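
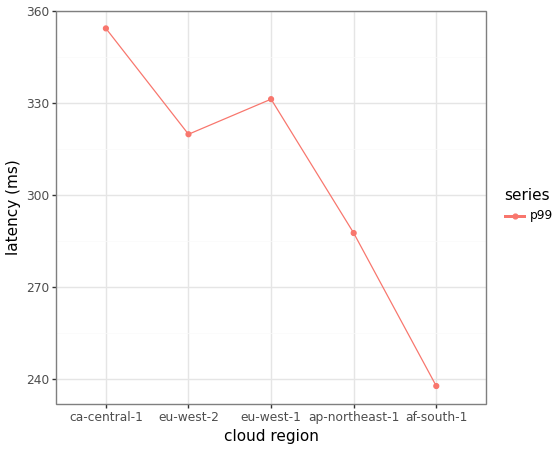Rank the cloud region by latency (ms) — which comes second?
eu-west-1

Top 3: ca-central-1 ≈ 350, eu-west-1 ≈ 330, eu-west-2 ≈ 320.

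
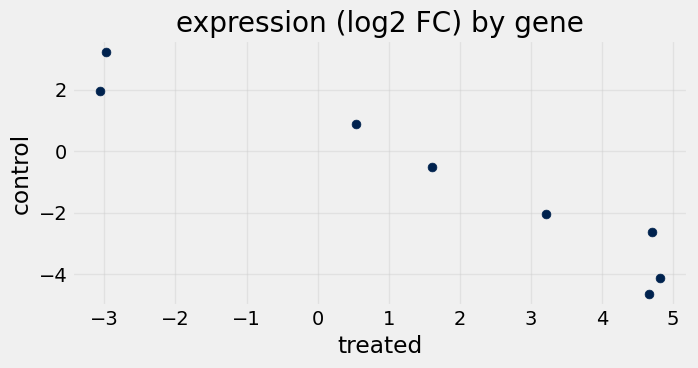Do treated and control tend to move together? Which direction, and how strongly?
Points are negatively correlated; strong (|r| ≈ 1.0).

negative, strong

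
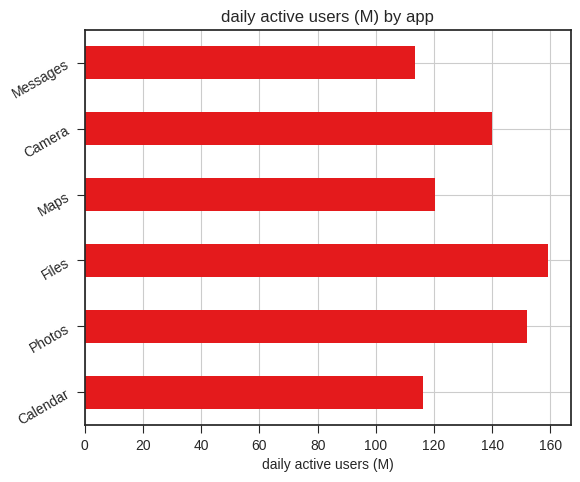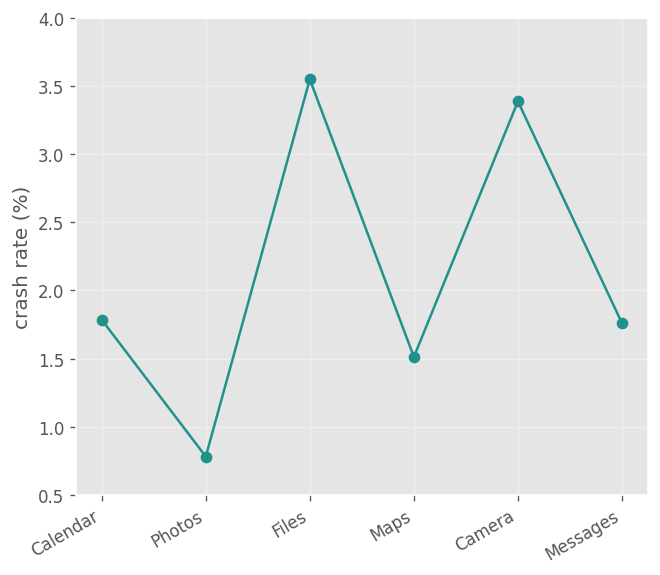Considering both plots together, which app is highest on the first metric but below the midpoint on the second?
Photos

Chart 2 median crash rate (%) ≈ 2; below-median apps: Photos, Maps, Messages. Among those, Photos has the highest daily active users (M) (≈ 160).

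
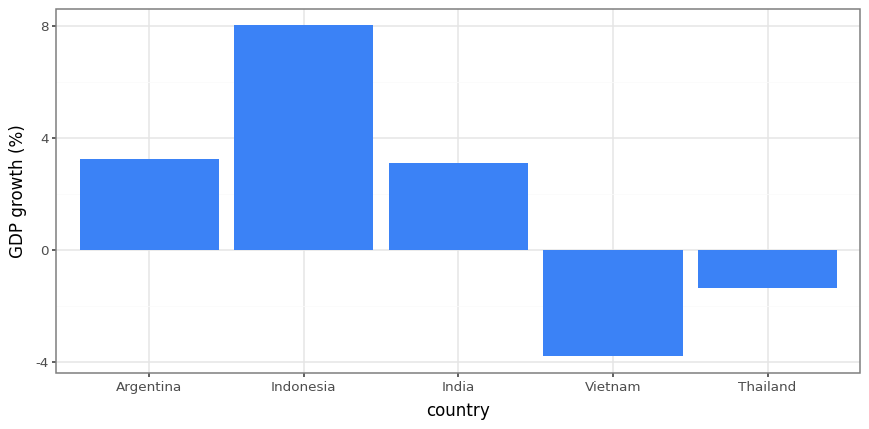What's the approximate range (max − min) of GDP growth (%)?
Max Indonesia ≈ 8, min Vietnam ≈ -4; range ≈ 12.

≈ 12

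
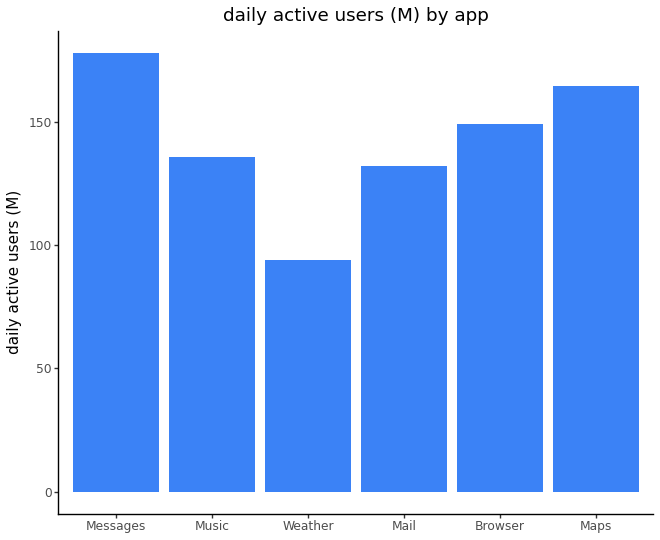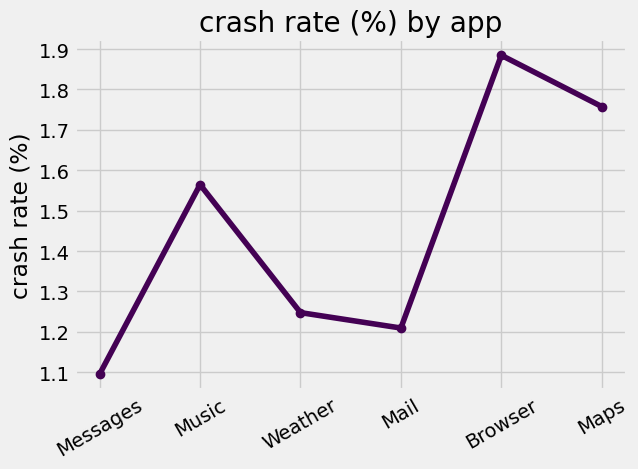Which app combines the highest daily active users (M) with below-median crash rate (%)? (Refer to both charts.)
Chart 2 median crash rate (%) ≈ 1.4; below-median apps: Messages, Weather, Mail. Among those, Messages has the highest daily active users (M) (≈ 180).

Messages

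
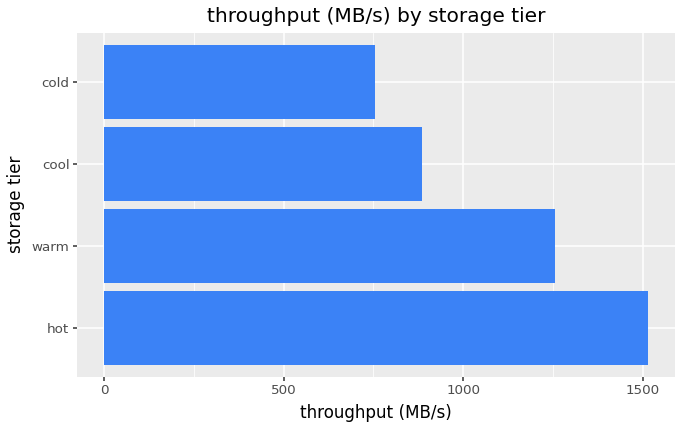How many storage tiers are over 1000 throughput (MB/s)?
2

Above 1000: hot, warm.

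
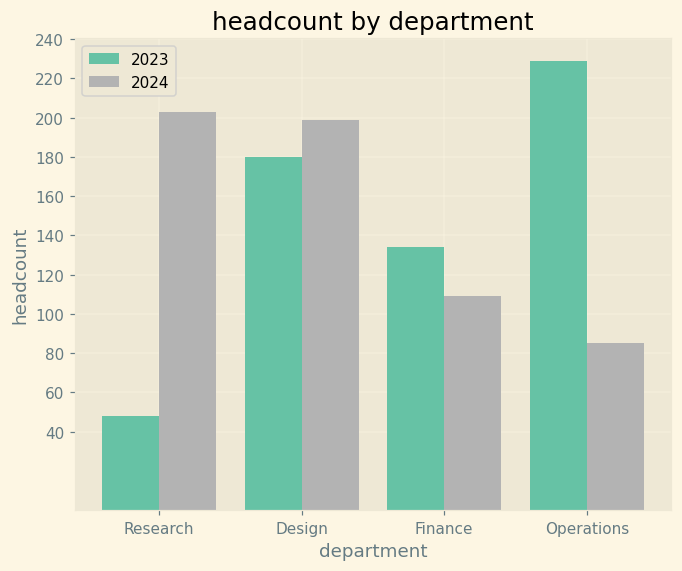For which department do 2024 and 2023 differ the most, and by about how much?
Research, ≈ 160

Research: 2024 ≈ 200, 2023 ≈ 40 → gap ≈ 160. Next-largest (Operations) is only ≈ 140.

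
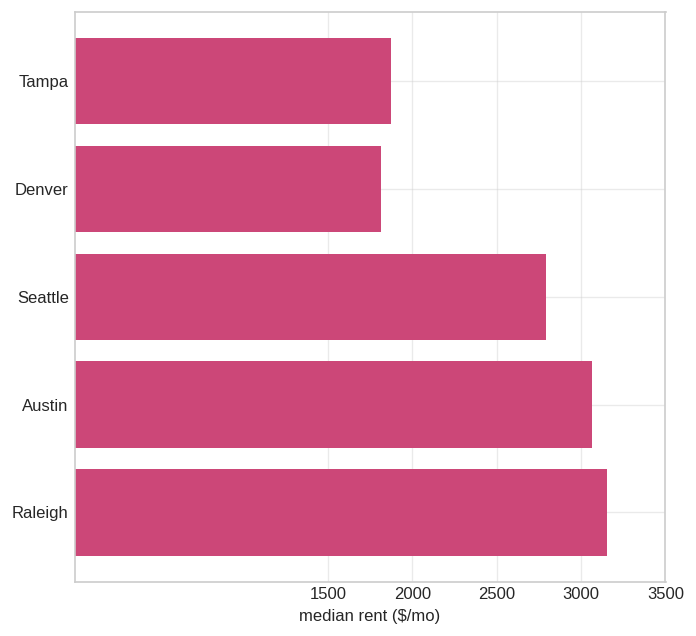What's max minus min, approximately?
≈ 1000

Max Raleigh ≈ 3000, min Denver ≈ 2000; range ≈ 1000.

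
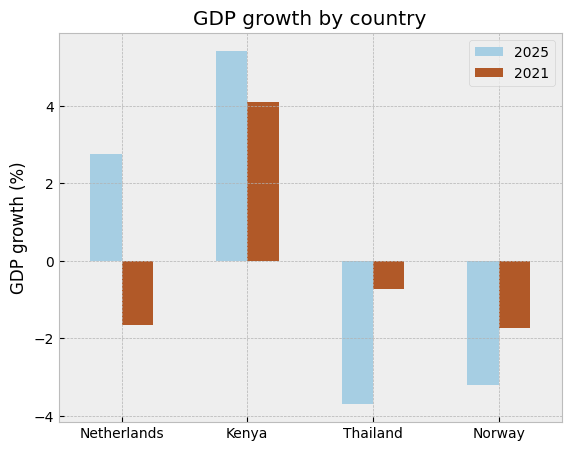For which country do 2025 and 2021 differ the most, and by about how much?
Netherlands, ≈ 5 %

Netherlands: 2025 ≈ 3, 2021 ≈ -2 → gap ≈ 5. Next-largest (Thailand) is only ≈ 3.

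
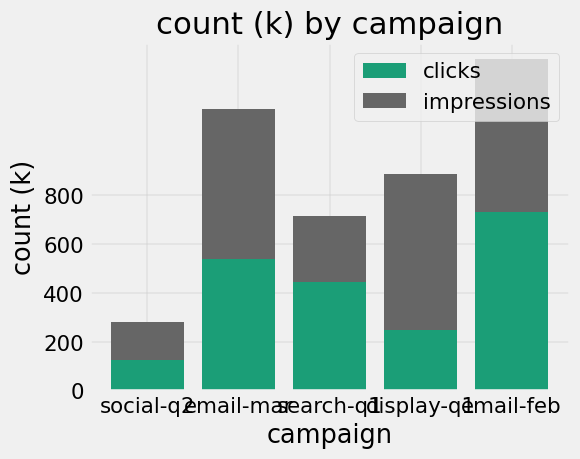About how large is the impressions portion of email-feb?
≈ 600

impressions top ≈ 1400, bottom ≈ 800; segment ≈ 600.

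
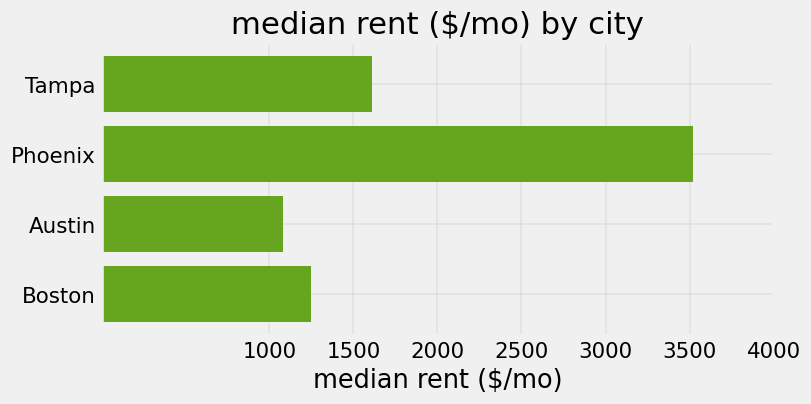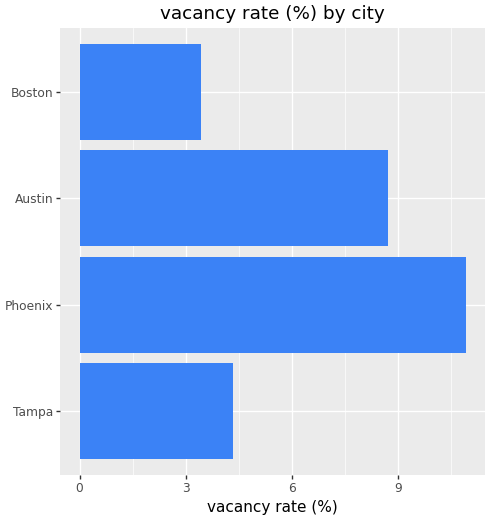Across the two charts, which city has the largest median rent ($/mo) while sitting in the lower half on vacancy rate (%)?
Chart 2 median vacancy rate (%) ≈ 7; below-median cities: Tampa, Boston. Among those, Tampa has the highest median rent ($/mo) (≈ 1500).

Tampa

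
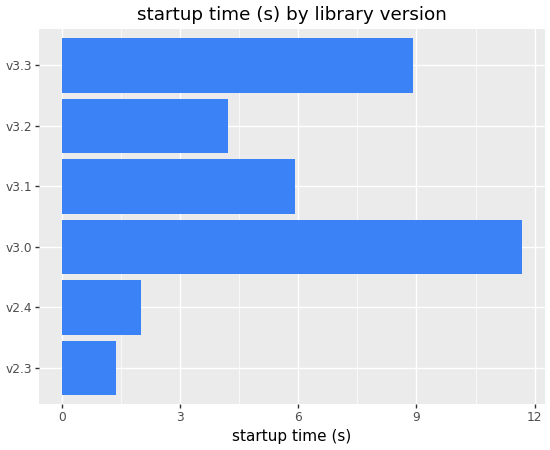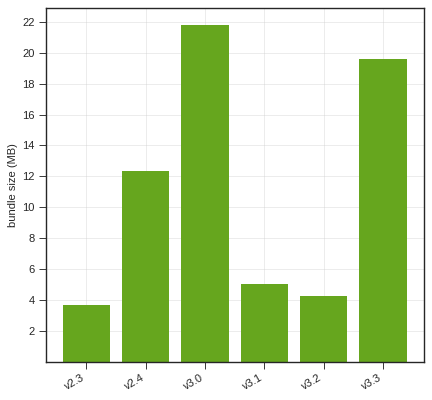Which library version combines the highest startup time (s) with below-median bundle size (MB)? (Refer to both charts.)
Chart 2 median bundle size (MB) ≈ 8; below-median library versions: v2.3, v3.1, v3.2. Among those, v3.1 has the highest startup time (s) (≈ 6).

v3.1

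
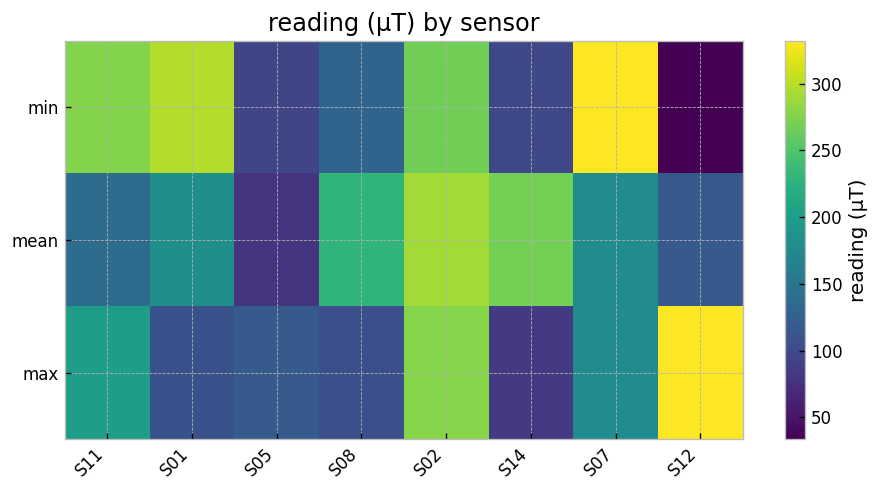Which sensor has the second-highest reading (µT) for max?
S02

Top 3 for max: S12 ≈ 325, S02 ≈ 275, S11 ≈ 200.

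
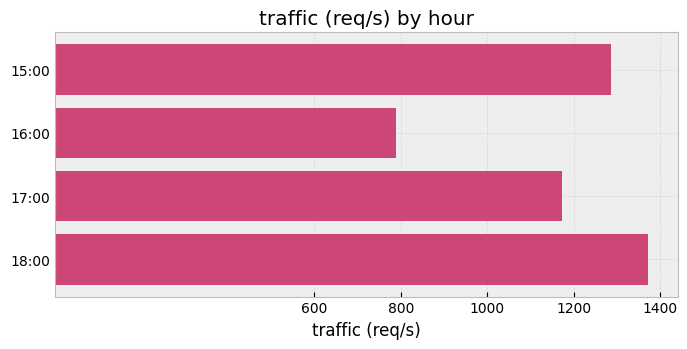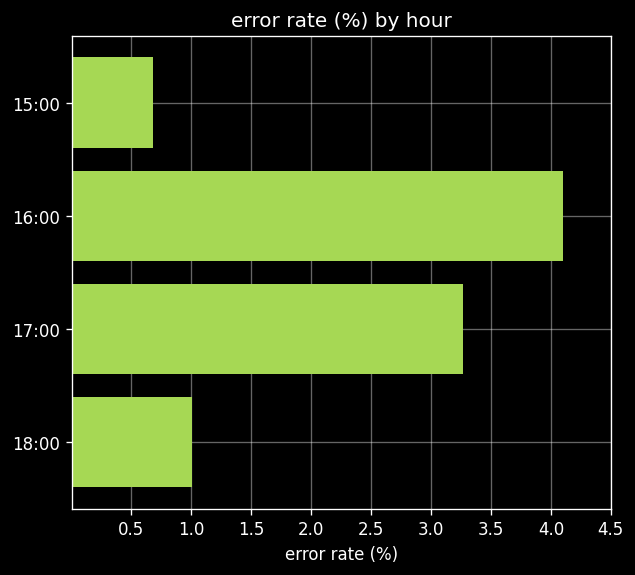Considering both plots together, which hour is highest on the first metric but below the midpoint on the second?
Chart 2 median error rate (%) ≈ 2; below-median hours: 15:00, 18:00. Among those, 18:00 has the highest traffic (req/s) (≈ 1400).

18:00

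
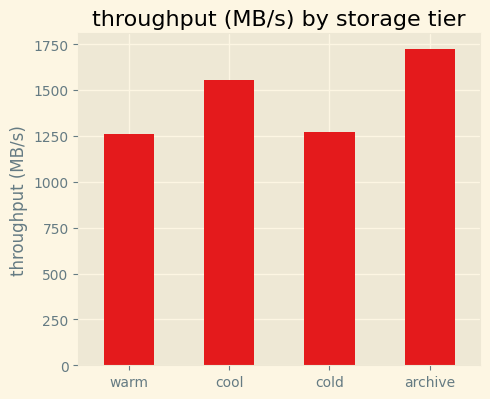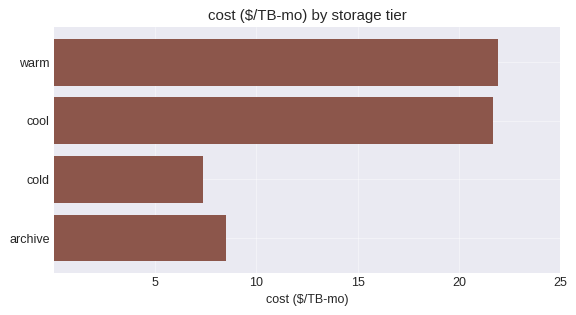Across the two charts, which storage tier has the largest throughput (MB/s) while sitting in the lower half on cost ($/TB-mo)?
archive

Chart 2 median cost ($/TB-mo) ≈ 15; below-median storage tiers: cold, archive. Among those, archive has the highest throughput (MB/s) (≈ 1800).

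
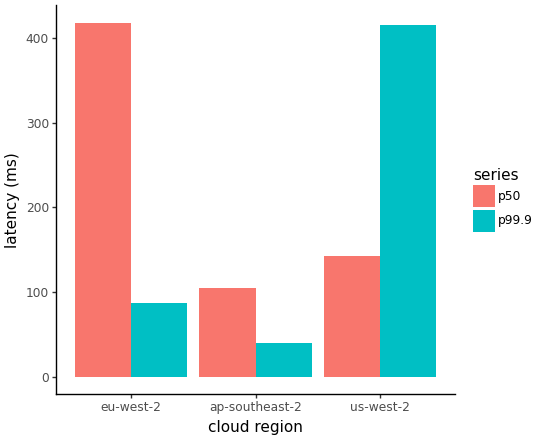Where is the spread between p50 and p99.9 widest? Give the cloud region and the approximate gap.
eu-west-2: p50 ≈ 400, p99.9 ≈ 100 → gap ≈ 300. Next-largest (us-west-2) is only ≈ 250.

eu-west-2, ≈ 300 ms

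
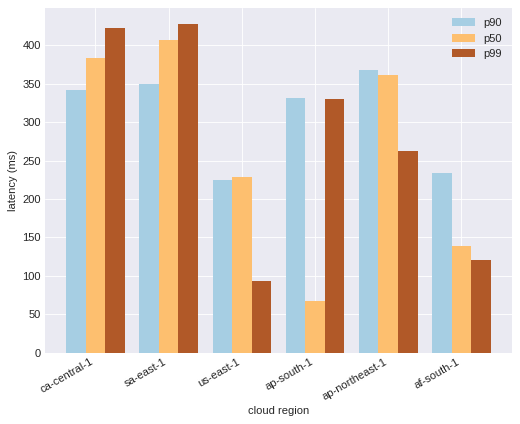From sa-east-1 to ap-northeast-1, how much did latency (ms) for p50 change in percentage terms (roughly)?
≈ -12.5%

sa-east-1 ≈ 400, ap-northeast-1 ≈ 350; (350 − 400) / 400 ≈ -12.5%.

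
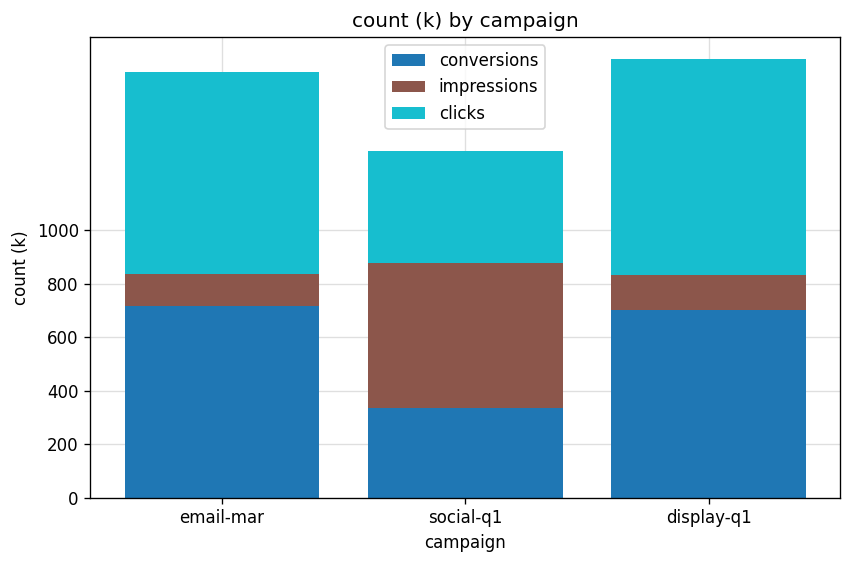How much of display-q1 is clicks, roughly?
≈ 800

clicks top ≈ 1600, bottom ≈ 800; segment ≈ 800.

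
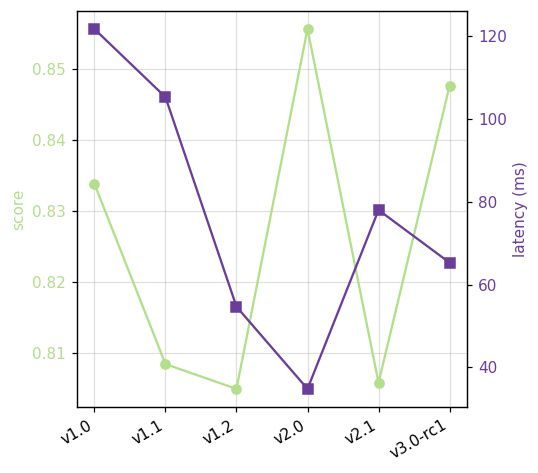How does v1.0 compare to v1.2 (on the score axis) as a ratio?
≈ 1.04×

v1.0 ≈ 0.83, v1.2 ≈ 0.80; 0.83/0.80 ≈ 1.04.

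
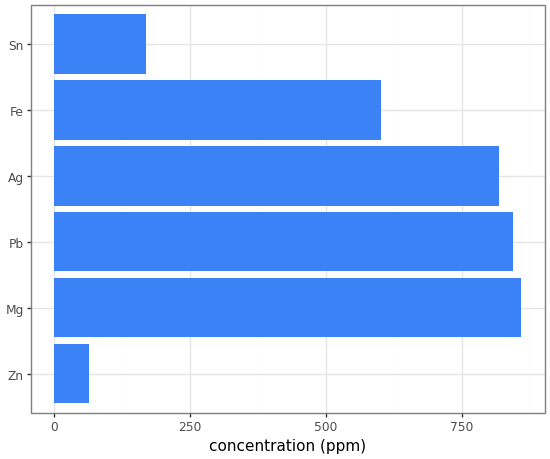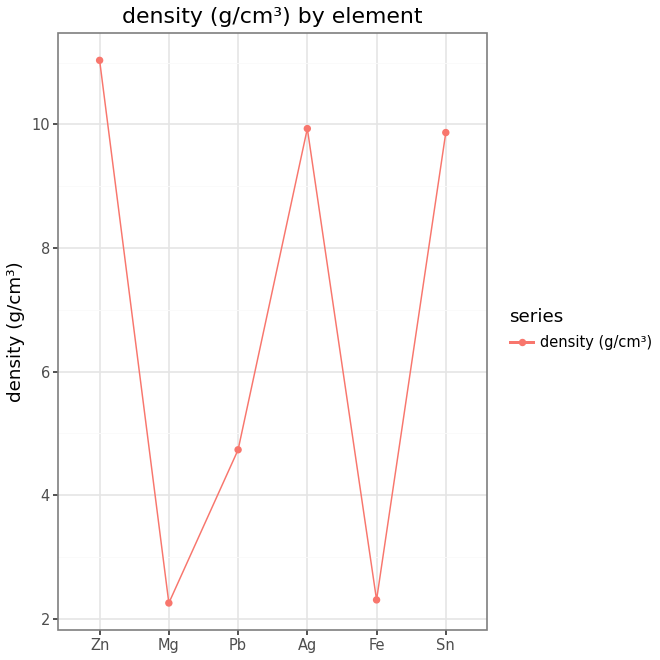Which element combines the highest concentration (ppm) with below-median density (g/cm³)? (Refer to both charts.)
Chart 2 median density (g/cm³) ≈ 8; below-median elements: Mg, Pb, Fe. Among those, Mg has the highest concentration (ppm) (≈ 900).

Mg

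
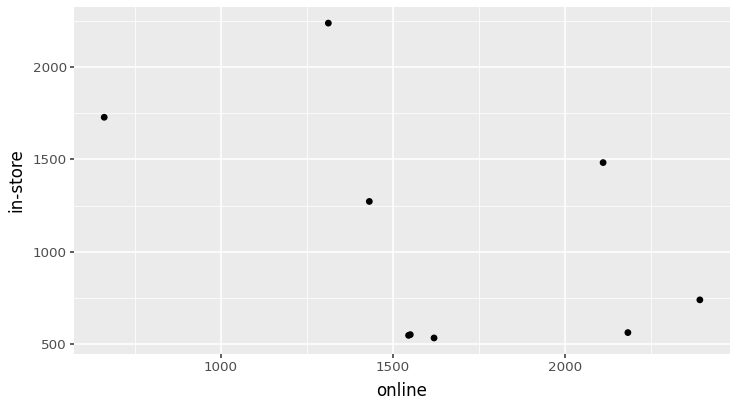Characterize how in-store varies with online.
negative, moderate

Points are negatively correlated; moderate (|r| ≈ 0.5).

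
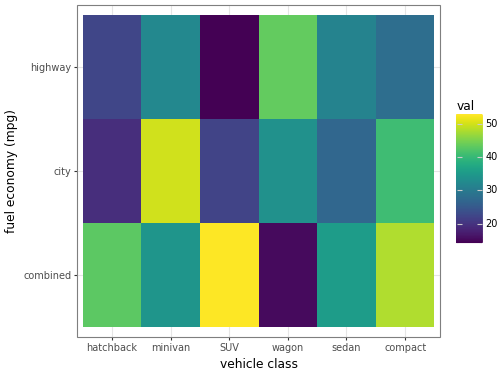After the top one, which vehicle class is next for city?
Top 3 for city: minivan ≈ 50, compact ≈ 40, wagon ≈ 35.

compact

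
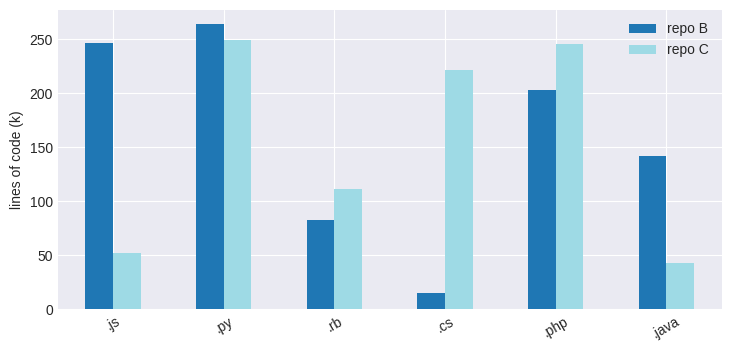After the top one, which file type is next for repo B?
Top 3 for repo B: .py ≈ 275, .js ≈ 250, .php ≈ 200.

.js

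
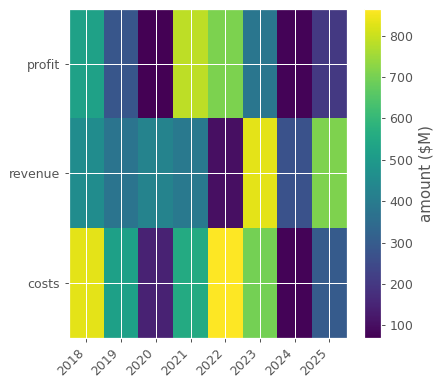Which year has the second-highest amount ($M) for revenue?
2025

Top 3 for revenue: 2023 ≈ 800, 2025 ≈ 700, 2018 ≈ 500.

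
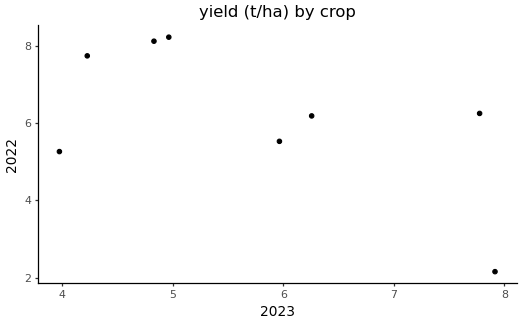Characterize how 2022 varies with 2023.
Points are negatively correlated; moderate (|r| ≈ 0.6).

negative, moderate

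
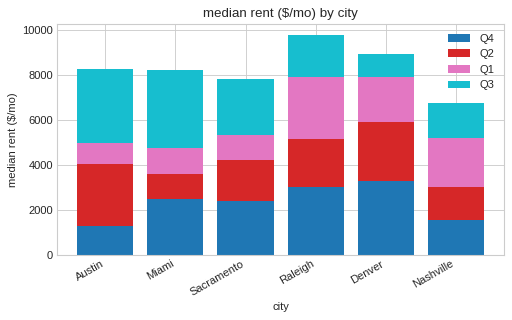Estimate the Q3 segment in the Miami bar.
Q3 top ≈ 8000, bottom ≈ 5000; segment ≈ 3000.

≈ 3000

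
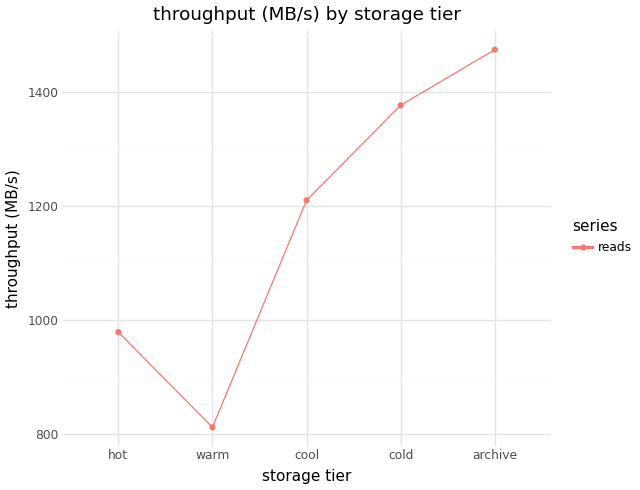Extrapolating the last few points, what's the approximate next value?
≈ 1650

Last three: 1200, 1400, 1500 → slope ≈ 150/step → next ≈ 1650.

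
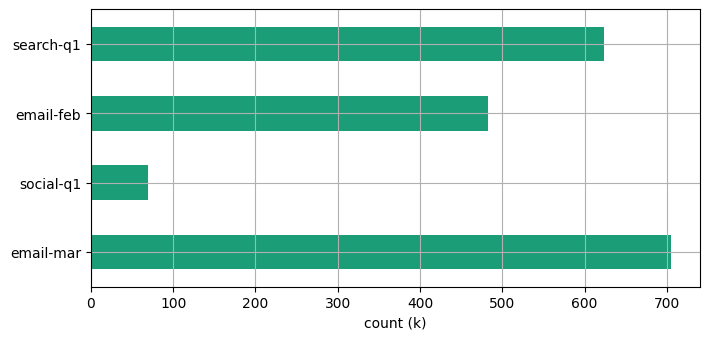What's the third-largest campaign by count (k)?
Top 4: email-mar ≈ 700, search-q1 ≈ 600, email-feb ≈ 500, social-q1 ≈ 100.

email-feb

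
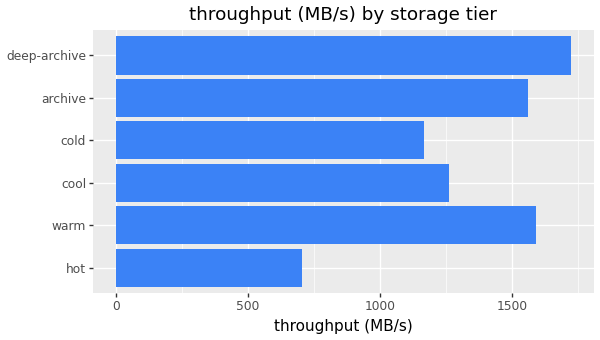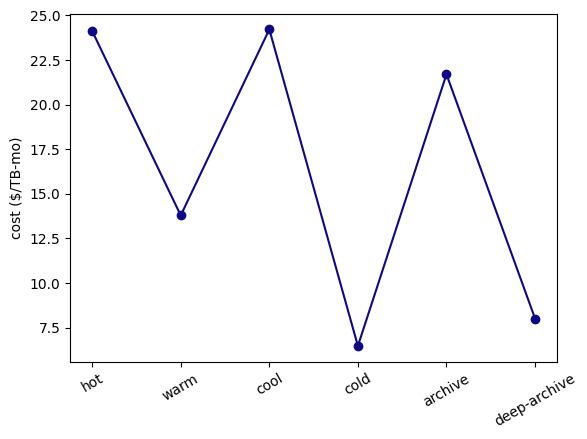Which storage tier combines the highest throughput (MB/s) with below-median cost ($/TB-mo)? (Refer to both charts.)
deep-archive

Chart 2 median cost ($/TB-mo) ≈ 20; below-median storage tiers: warm, cold, deep-archive. Among those, deep-archive has the highest throughput (MB/s) (≈ 1800).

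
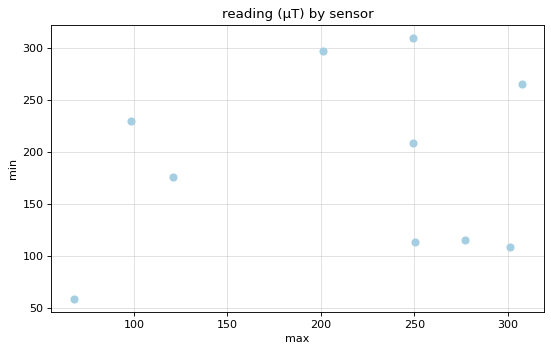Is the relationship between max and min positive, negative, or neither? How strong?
Points are roughly uncorrelated; weak (|r| ≈ 0.2).

no clear correlation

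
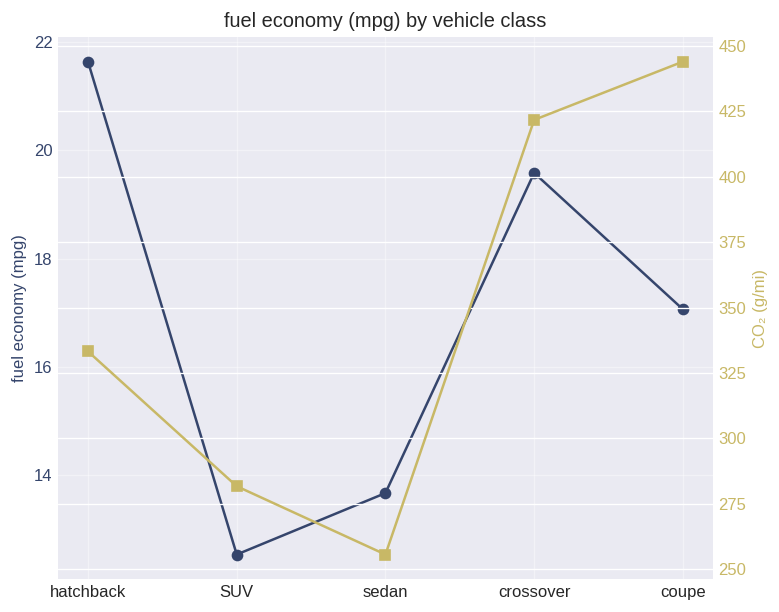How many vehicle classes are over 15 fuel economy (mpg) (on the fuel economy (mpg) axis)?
Above 15: hatchback, crossover, coupe.

3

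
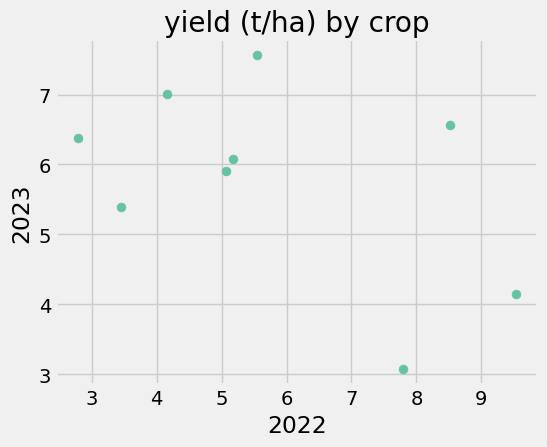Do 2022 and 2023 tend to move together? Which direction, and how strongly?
negative, moderate

Points are negatively correlated; moderate (|r| ≈ 0.5).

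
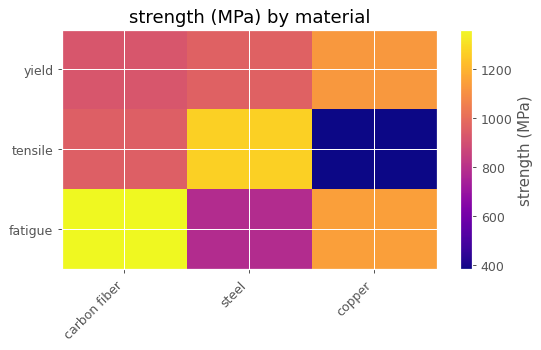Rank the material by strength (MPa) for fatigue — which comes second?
copper

Top 3 for fatigue: carbon fiber ≈ 1400, copper ≈ 1100, steel ≈ 800.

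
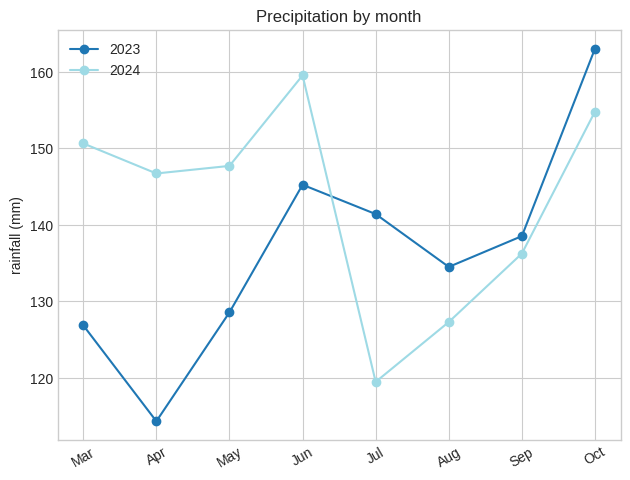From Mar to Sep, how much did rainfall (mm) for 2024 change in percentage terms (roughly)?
Mar ≈ 150, Sep ≈ 135; (135 − 150) / 150 ≈ -10%.

≈ -10%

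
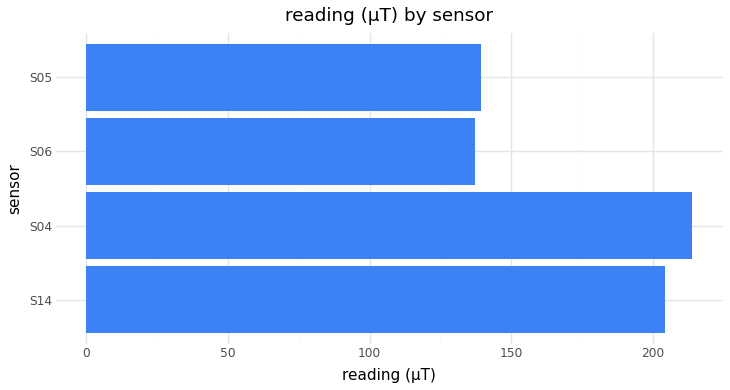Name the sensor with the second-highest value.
Top 3: S04 ≈ 220, S14 ≈ 200, S05 ≈ 140.

S14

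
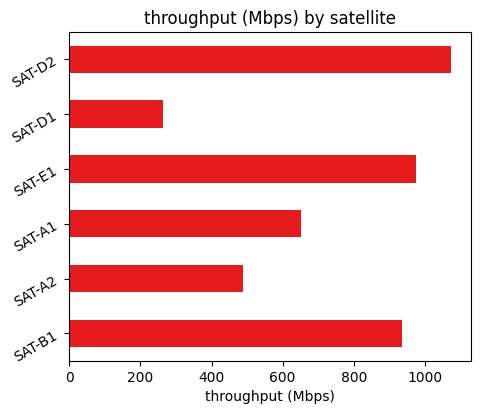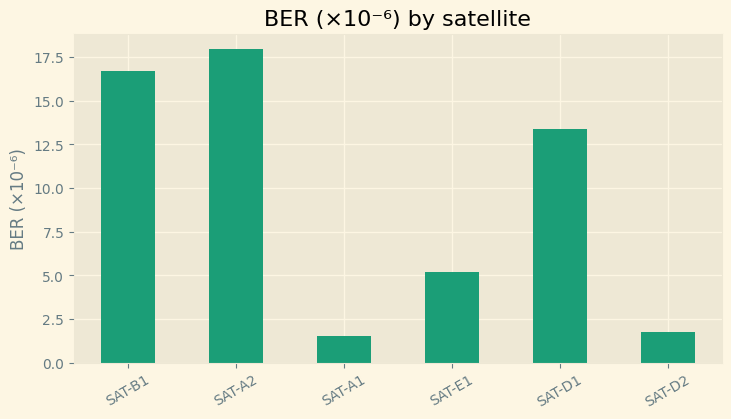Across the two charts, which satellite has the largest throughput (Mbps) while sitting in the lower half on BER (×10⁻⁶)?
SAT-D2

Chart 2 median BER (×10⁻⁶) ≈ 10; below-median satellites: SAT-A1, SAT-E1, SAT-D2. Among those, SAT-D2 has the highest throughput (Mbps) (≈ 1100).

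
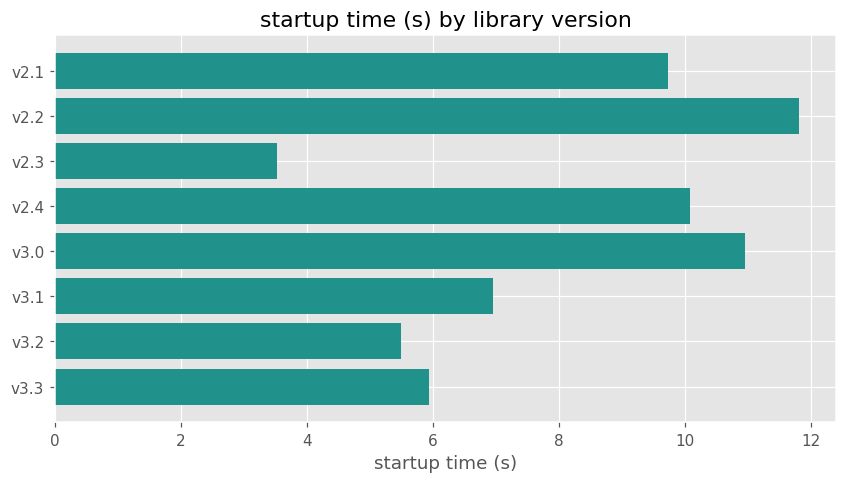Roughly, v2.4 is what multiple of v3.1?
≈ 1.43×

v2.4 ≈ 10, v3.1 ≈ 7; 10/7 ≈ 1.43.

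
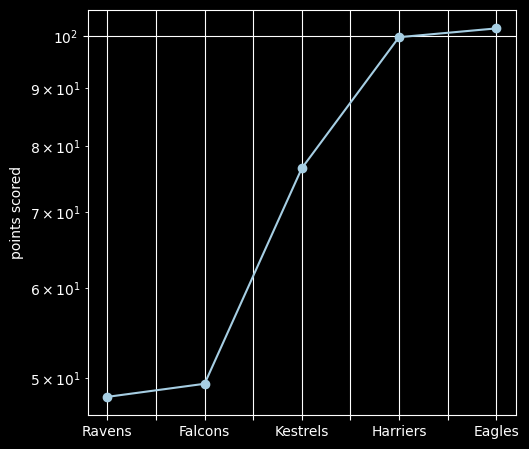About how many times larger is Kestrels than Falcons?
≈ 1.5×

Kestrels ≈ 75, Falcons ≈ 50; 75/50 ≈ 1.5.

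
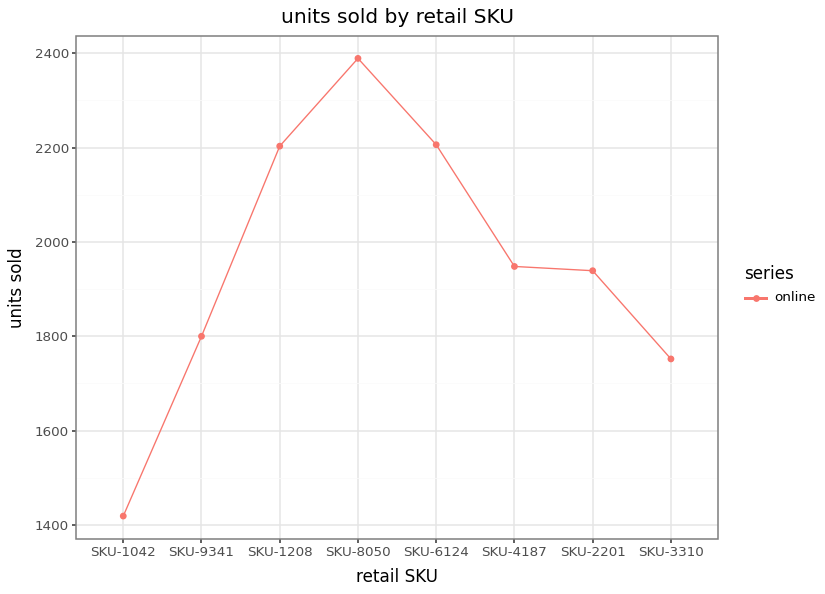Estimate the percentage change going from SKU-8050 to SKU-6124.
SKU-8050 ≈ 2400, SKU-6124 ≈ 2200; (2200 − 2400) / 2400 ≈ -8.3%.

≈ -8.3%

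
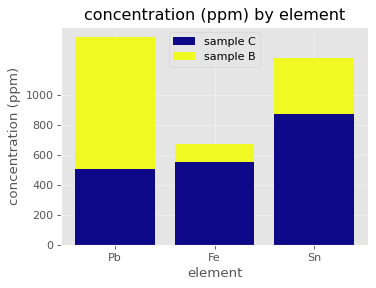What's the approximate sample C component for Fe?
≈ 600

sample C top ≈ 600, bottom ≈ 0; segment ≈ 600.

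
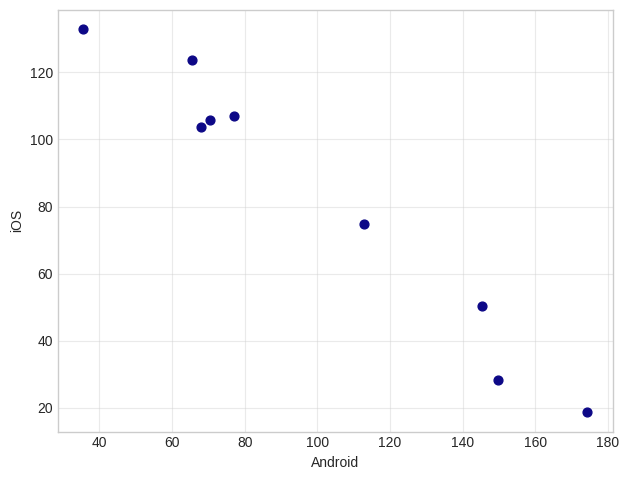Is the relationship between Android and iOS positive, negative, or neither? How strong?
Points are negatively correlated; strong (|r| ≈ 1.0).

negative, strong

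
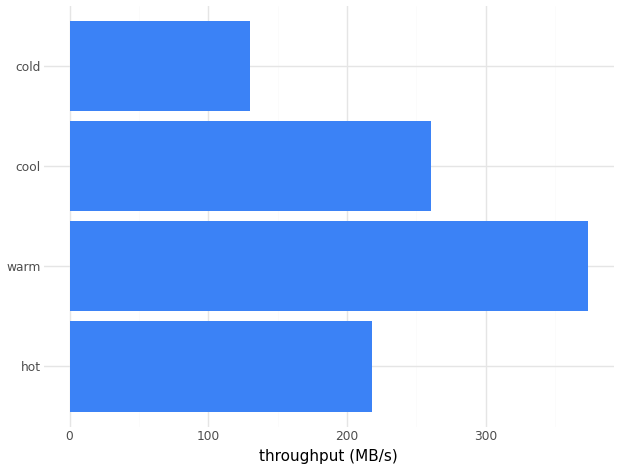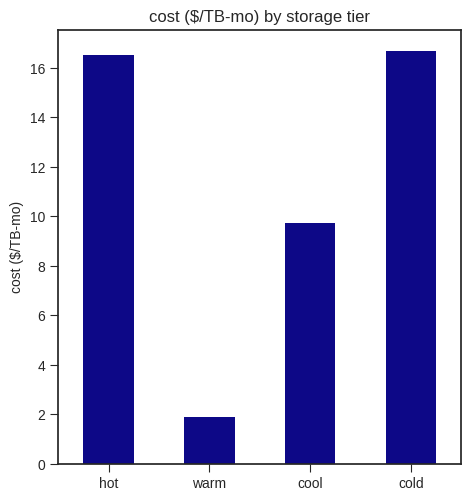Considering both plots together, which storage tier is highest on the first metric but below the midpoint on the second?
warm

Chart 2 median cost ($/TB-mo) ≈ 14; below-median storage tiers: warm, cool. Among those, warm has the highest throughput (MB/s) (≈ 350).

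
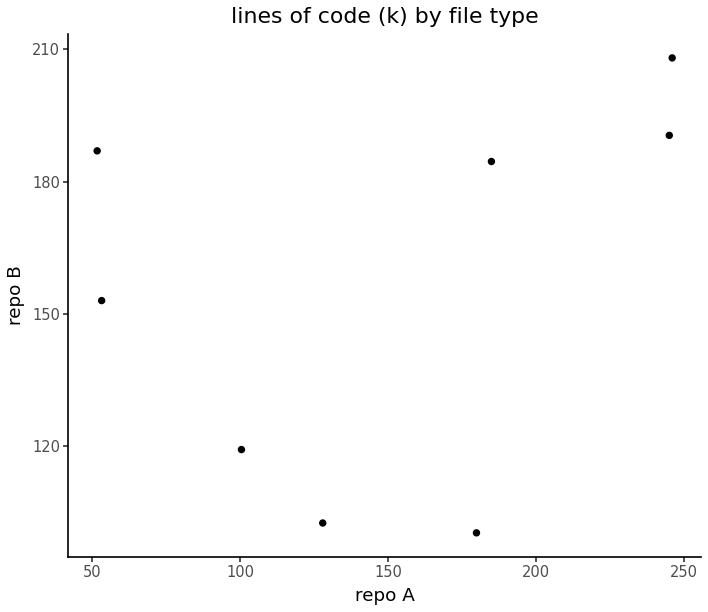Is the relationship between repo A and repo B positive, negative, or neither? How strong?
Points are positively correlated; weak (|r| ≈ 0.3).

positive, weak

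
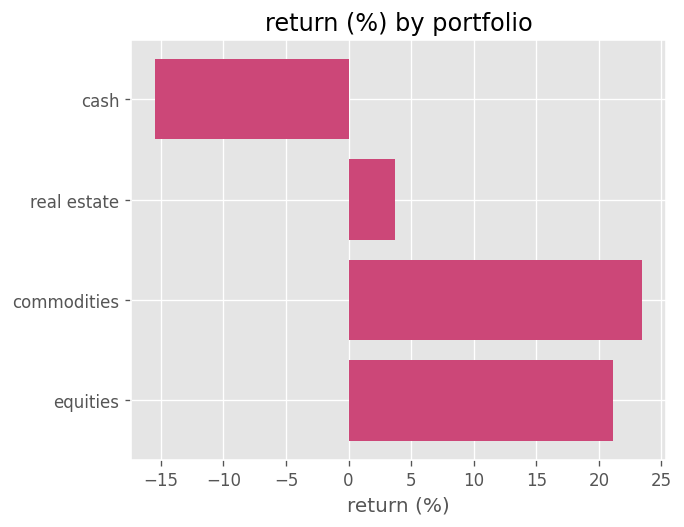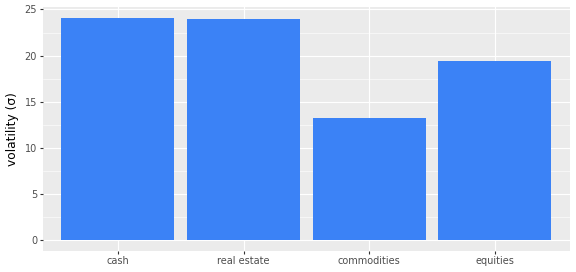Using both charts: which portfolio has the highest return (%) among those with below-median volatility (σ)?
commodities

Chart 2 median volatility (σ) ≈ 20; below-median portfolios: commodities, equities. Among those, commodities has the highest return (%) (≈ 25).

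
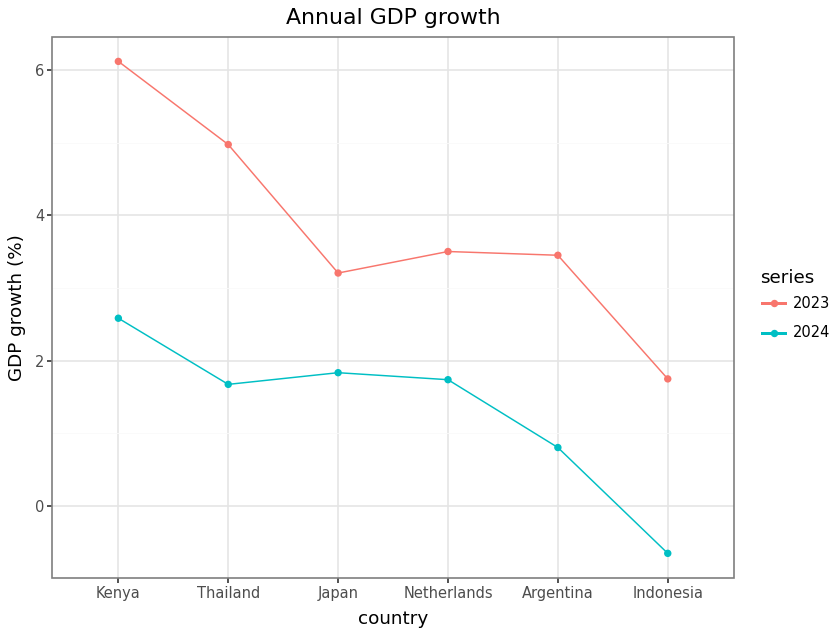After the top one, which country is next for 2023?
Thailand

Top 3 for 2023: Kenya ≈ 6, Thailand ≈ 5, Netherlands ≈ 4.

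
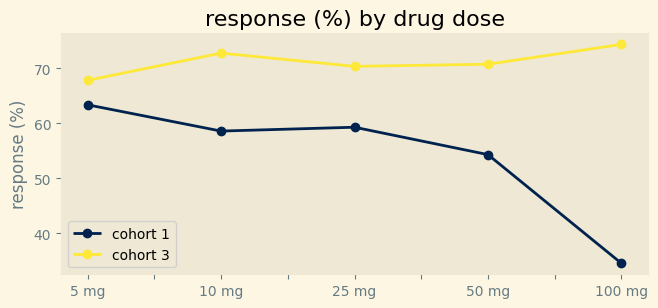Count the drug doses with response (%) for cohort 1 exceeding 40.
4

Above 40: 5 mg, 10 mg, 25 mg, 50 mg.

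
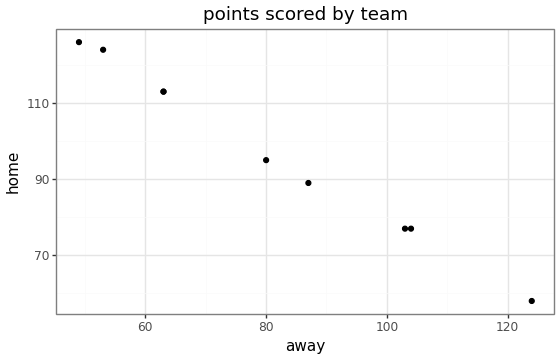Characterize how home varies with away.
negative, strong

Points are negatively correlated; strong (|r| ≈ 1.0).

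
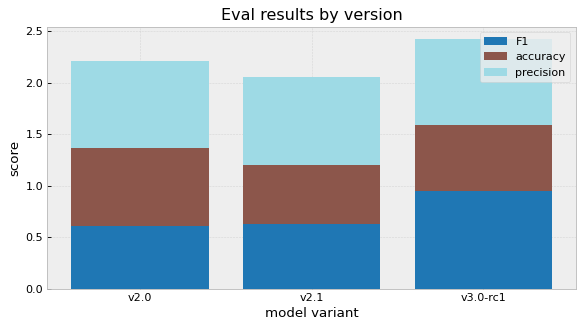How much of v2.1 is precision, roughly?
≈ 1.0

precision top ≈ 2.0, bottom ≈ 1.0; segment ≈ 1.0.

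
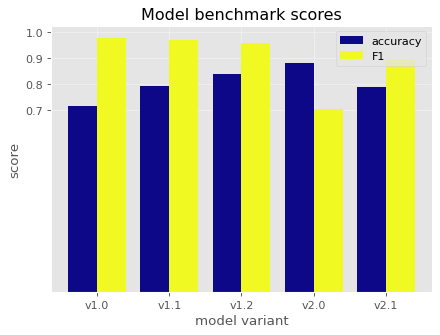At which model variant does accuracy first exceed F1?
v2.0

v1.2: accuracy ≈ 0.8 vs F1 ≈ 1.0 (not yet); v2.0: accuracy ≈ 0.9 vs F1 ≈ 0.7 (first crossover).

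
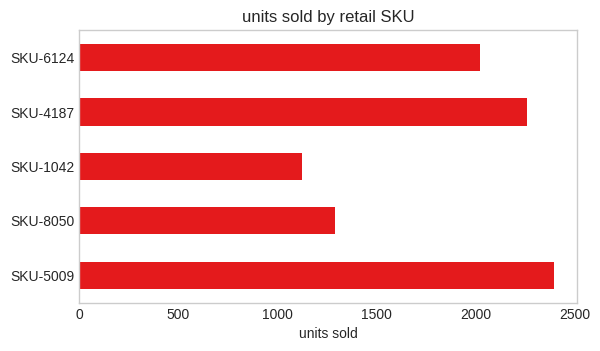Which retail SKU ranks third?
Top 4: SKU-5009 ≈ 2400, SKU-4187 ≈ 2200, SKU-6124 ≈ 2000, SKU-8050 ≈ 1200.

SKU-6124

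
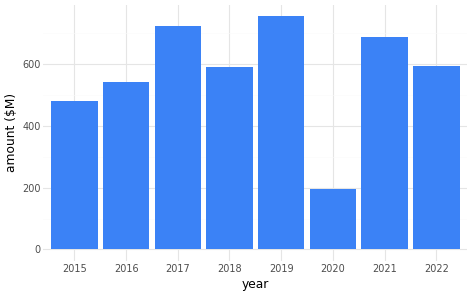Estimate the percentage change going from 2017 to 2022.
≈ -14.3%

2017 ≈ 700, 2022 ≈ 600; (600 − 700) / 700 ≈ -14.3%.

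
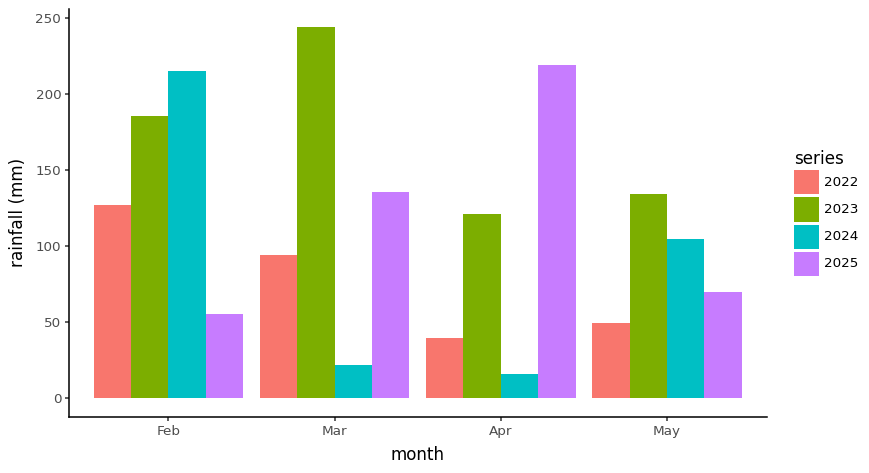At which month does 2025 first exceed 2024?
Feb: 2025 ≈ 50 vs 2024 ≈ 225 (not yet); Mar: 2025 ≈ 125 vs 2024 ≈ 25 (first crossover).

Mar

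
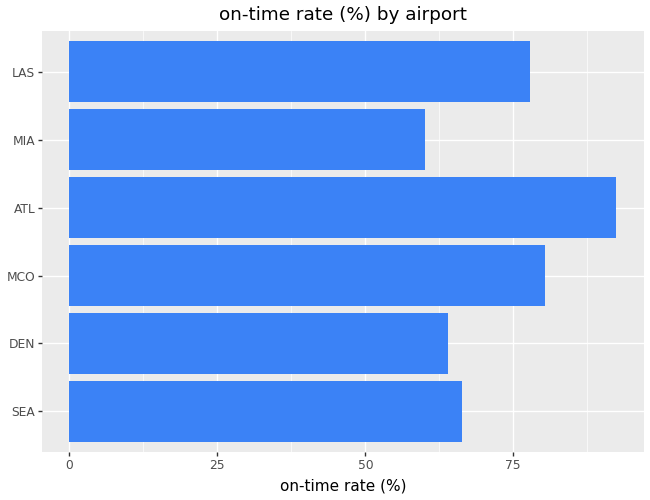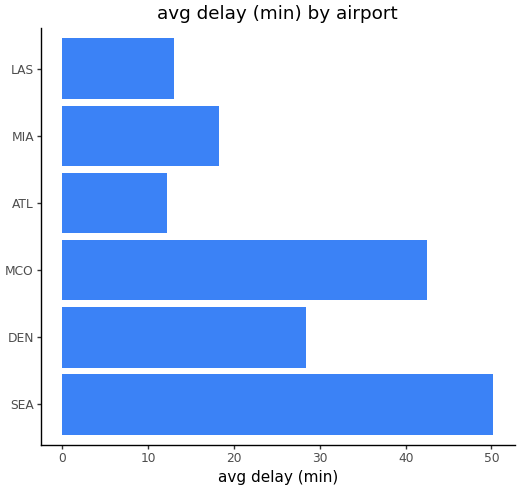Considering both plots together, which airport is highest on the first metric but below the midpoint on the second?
Chart 2 median avg delay (min) ≈ 25; below-median airports: ATL, MIA, LAS. Among those, ATL has the highest on-time rate (%) (≈ 90).

ATL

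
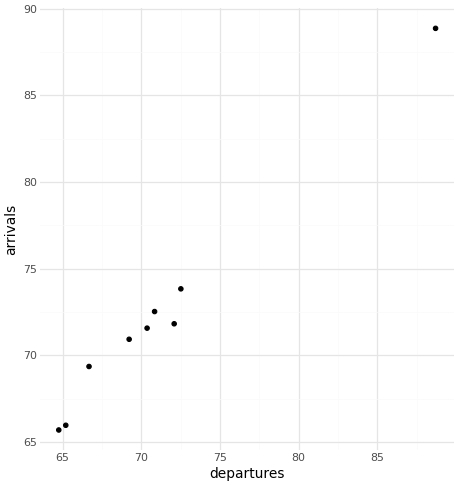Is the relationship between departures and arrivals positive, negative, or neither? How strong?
positive, strong

Points are positively correlated; strong (|r| ≈ 1.0).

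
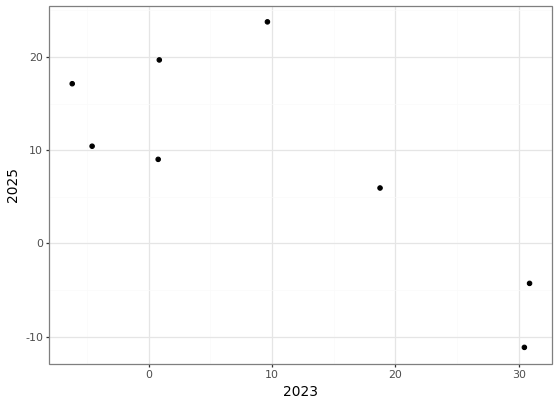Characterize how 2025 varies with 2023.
Points are negatively correlated; strong (|r| ≈ 0.8).

negative, strong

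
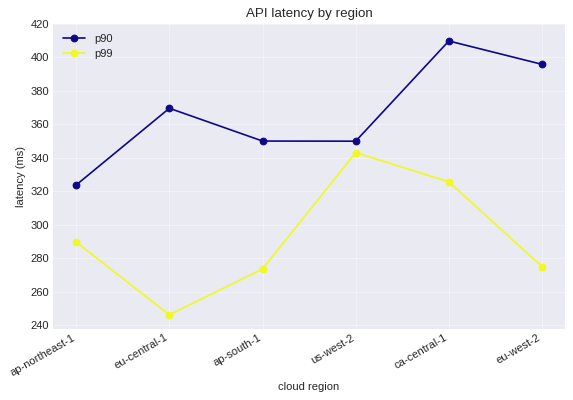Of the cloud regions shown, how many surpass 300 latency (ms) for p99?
Above 300: us-west-2, ca-central-1.

2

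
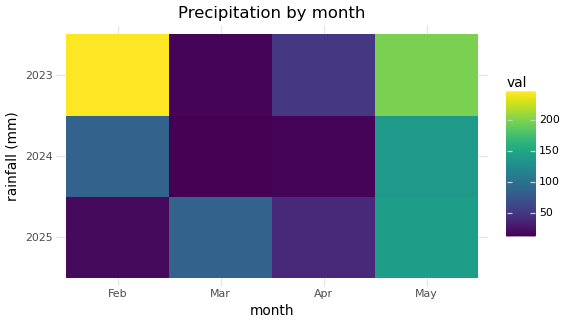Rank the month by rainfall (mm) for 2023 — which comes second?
Top 3 for 2023: Feb ≈ 240, May ≈ 200, Apr ≈ 60.

May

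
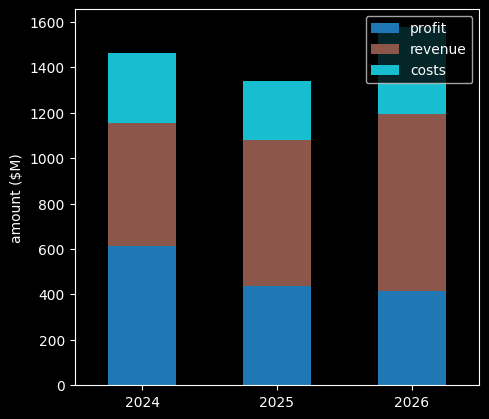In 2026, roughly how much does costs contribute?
≈ 400

costs top ≈ 1600, bottom ≈ 1200; segment ≈ 400.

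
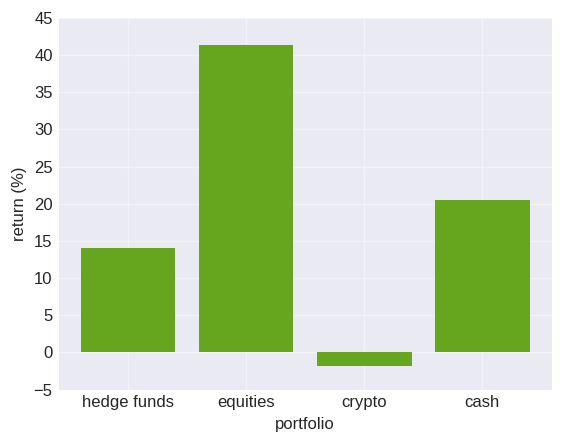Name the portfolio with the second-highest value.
Top 3: equities ≈ 40, cash ≈ 20, hedge funds ≈ 15.

cash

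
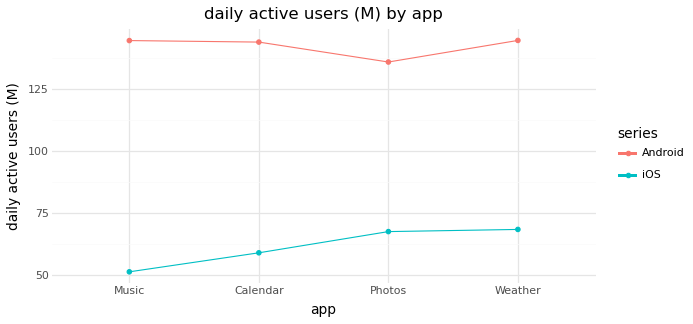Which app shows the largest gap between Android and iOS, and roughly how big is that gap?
Music: Android ≈ 140, iOS ≈ 50 → gap ≈ 90. Next-largest (Calendar) is only ≈ 80.

Music, ≈ 90 M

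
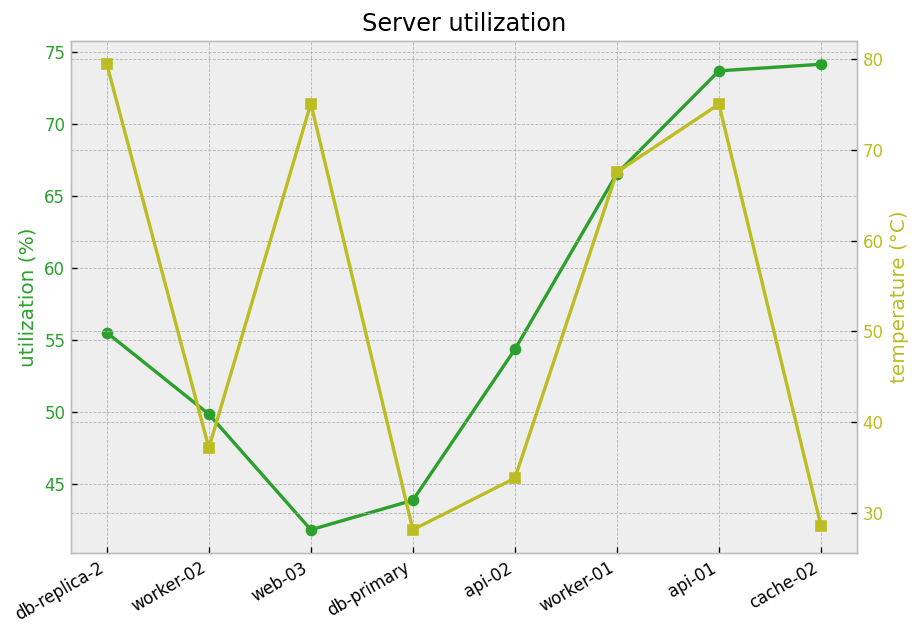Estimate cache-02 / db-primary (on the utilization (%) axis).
≈ 1.67×

cache-02 ≈ 75, db-primary ≈ 45; 75/45 ≈ 1.67.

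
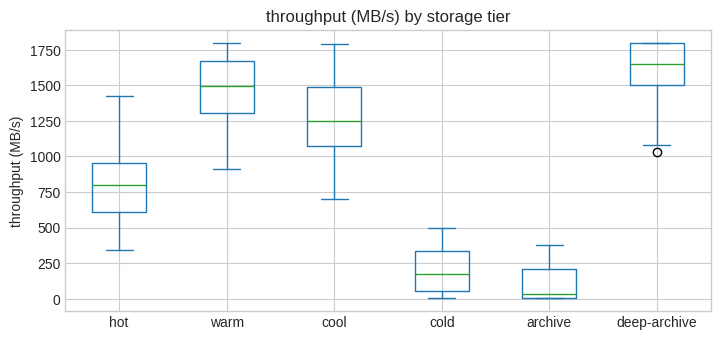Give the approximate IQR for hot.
Q3 ≈ 1000, Q1 ≈ 600; IQR ≈ 400.

≈ 400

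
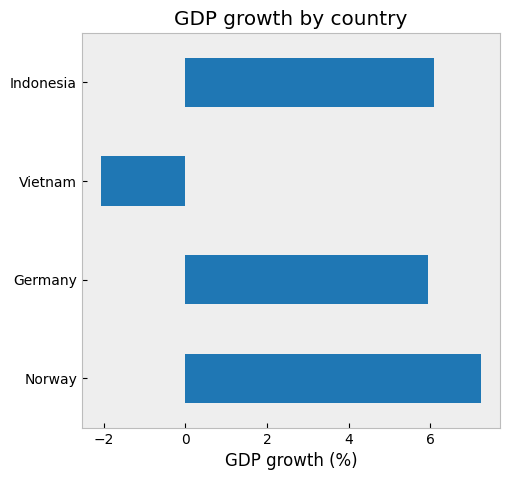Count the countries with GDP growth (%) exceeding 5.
Above 5: Norway, Germany, Indonesia.

3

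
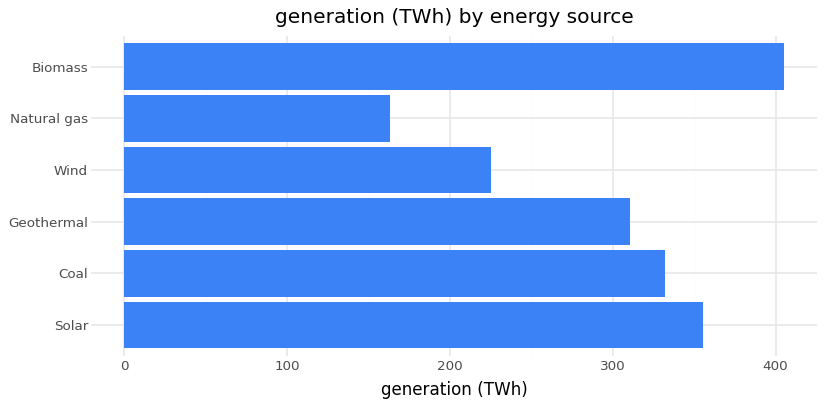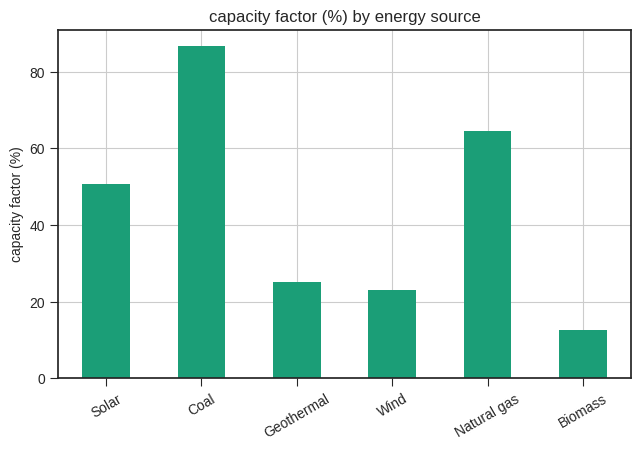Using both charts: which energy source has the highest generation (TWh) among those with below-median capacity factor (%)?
Biomass

Chart 2 median capacity factor (%) ≈ 40; below-median energy sources: Geothermal, Wind, Biomass. Among those, Biomass has the highest generation (TWh) (≈ 400).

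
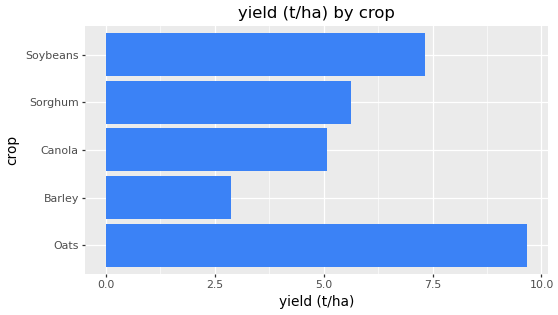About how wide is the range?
Max Oats ≈ 10, min Barley ≈ 3; range ≈ 7.

≈ 7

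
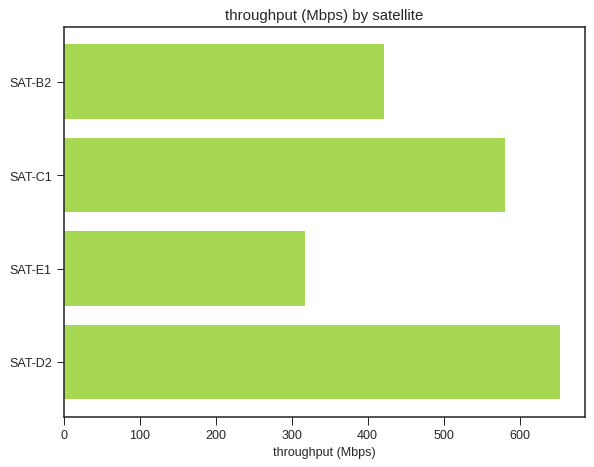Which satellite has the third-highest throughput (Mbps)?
Top 4: SAT-D2 ≈ 700, SAT-C1 ≈ 600, SAT-B2 ≈ 400, SAT-E1 ≈ 300.

SAT-B2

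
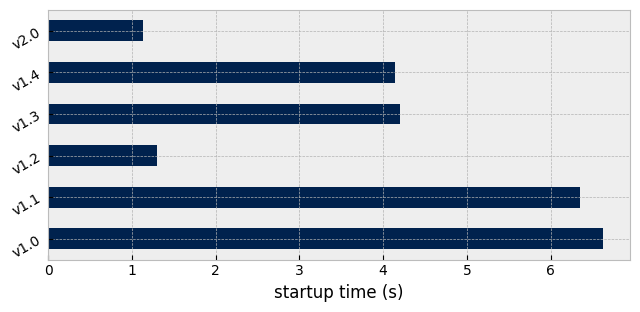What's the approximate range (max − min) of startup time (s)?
Max v1.0 ≈ 7, min v2.0 ≈ 1; range ≈ 6.

≈ 6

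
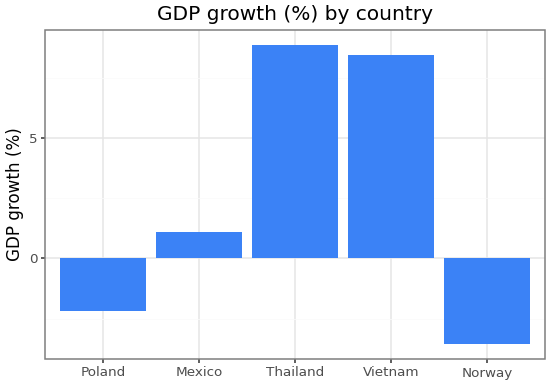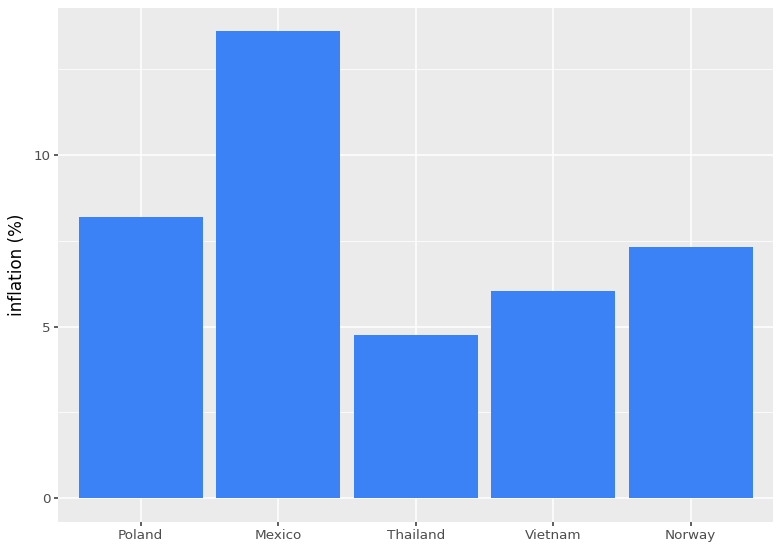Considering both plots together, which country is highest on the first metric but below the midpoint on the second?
Thailand

Chart 2 median inflation (%) ≈ 8; below-median countries: Thailand, Vietnam. Among those, Thailand has the highest GDP growth (%) (≈ 9).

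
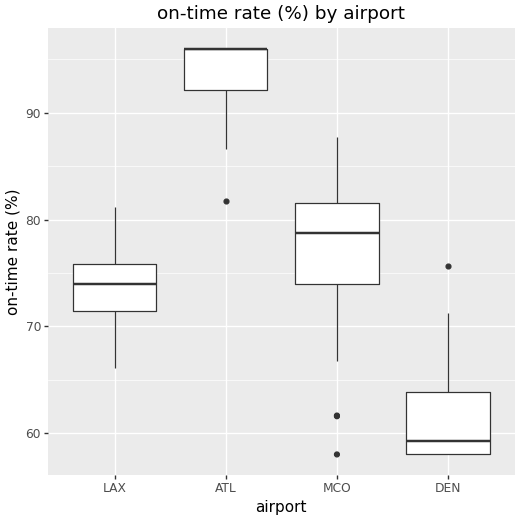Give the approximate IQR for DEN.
≈ 5

Q3 ≈ 65, Q1 ≈ 60; IQR ≈ 5.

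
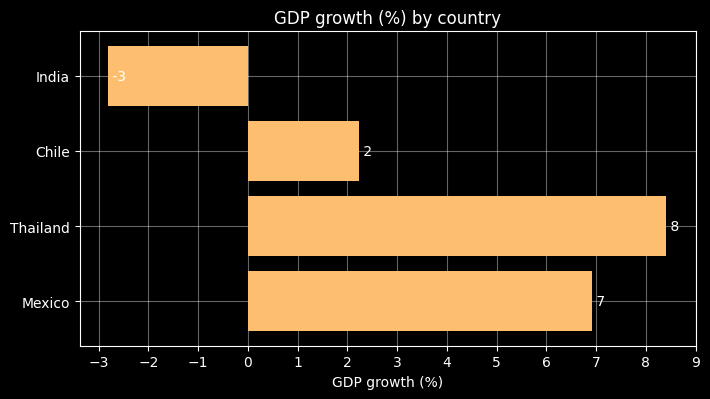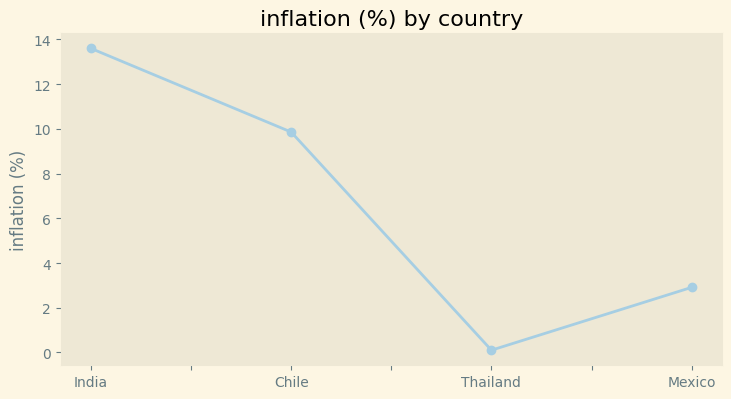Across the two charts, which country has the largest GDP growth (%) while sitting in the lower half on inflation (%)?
Thailand

Chart 2 median inflation (%) ≈ 6; below-median countries: Thailand, Mexico. Among those, Thailand has the highest GDP growth (%) (≈ 8).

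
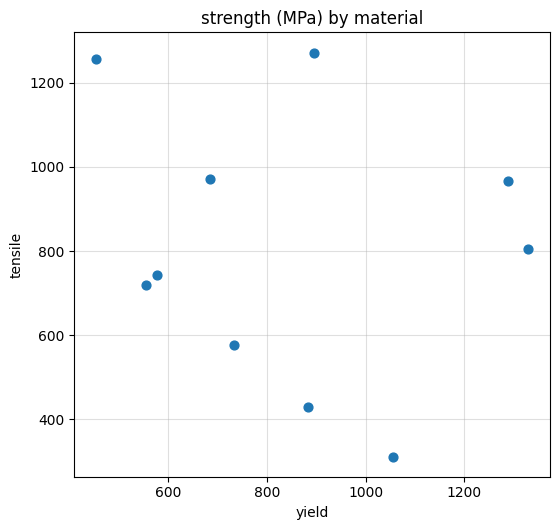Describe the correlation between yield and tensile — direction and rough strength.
no clear correlation

Points are roughly uncorrelated; weak (|r| ≈ 0.2).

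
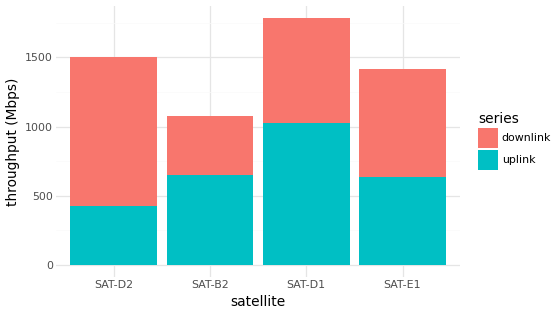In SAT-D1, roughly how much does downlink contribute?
≈ 800

downlink top ≈ 1800, bottom ≈ 1000; segment ≈ 800.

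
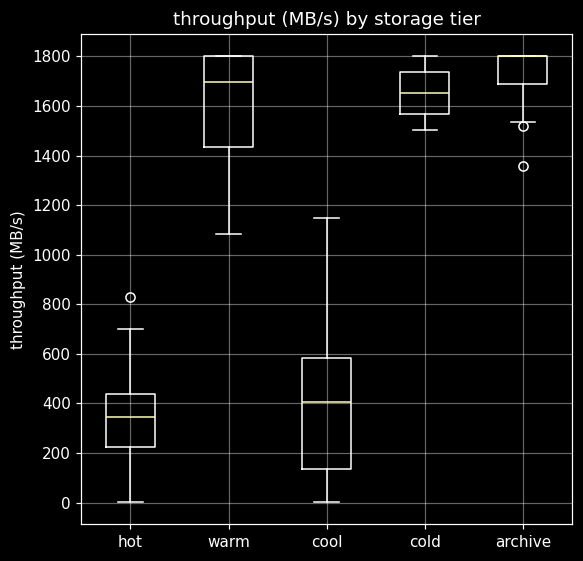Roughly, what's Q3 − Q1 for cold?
≈ 200

Q3 ≈ 1800, Q1 ≈ 1600; IQR ≈ 200.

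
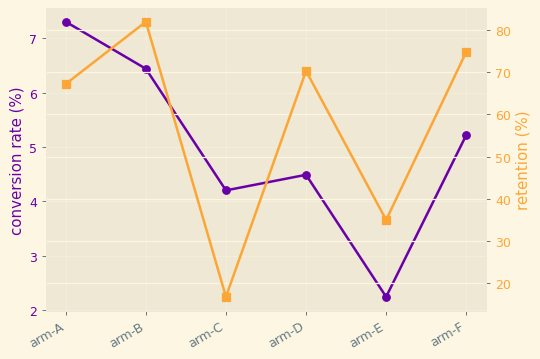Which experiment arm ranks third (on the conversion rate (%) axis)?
arm-F

Top 4 (on the conversion rate (%) axis): arm-A ≈ 7.5, arm-B ≈ 6.5, arm-F ≈ 5.0, arm-D ≈ 4.5.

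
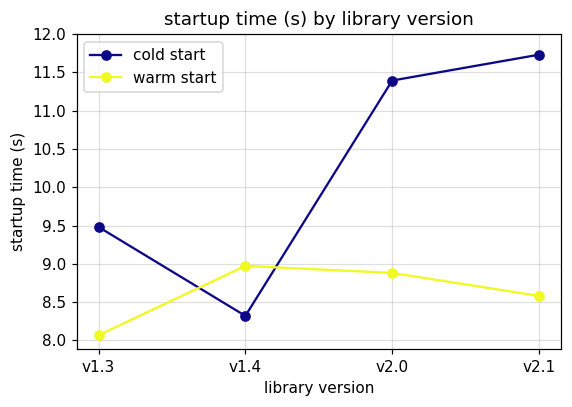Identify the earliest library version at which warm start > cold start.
v1.3: warm start ≈ 8.0 vs cold start ≈ 9.5 (not yet); v1.4: warm start ≈ 9.0 vs cold start ≈ 8.5 (first crossover).

v1.4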